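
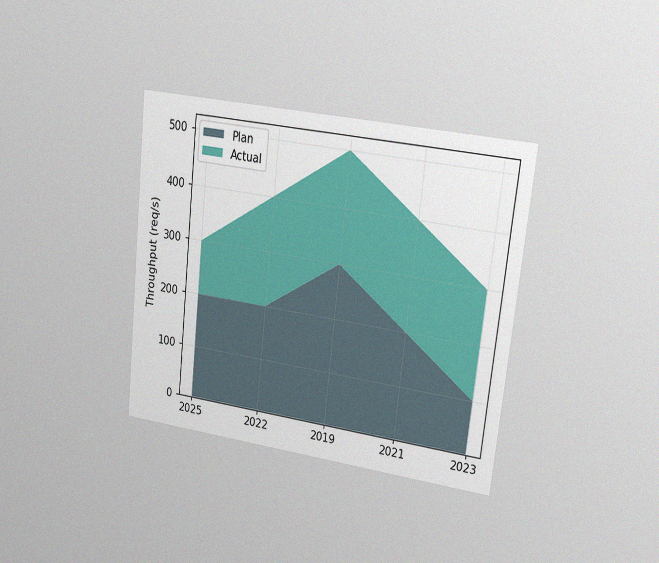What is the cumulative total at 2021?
The chart is tilted about 6° clockwise and viewed slightly from the right, with some photo noise. The stacked total at 2021 reaches 400req/s.

400req/s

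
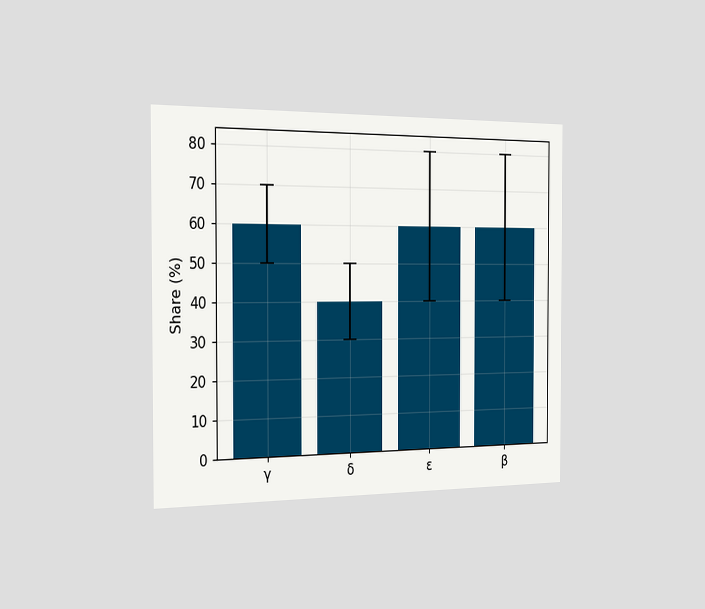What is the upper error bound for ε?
80%

The chart is viewed slightly from the left. The ε bar's upper whisker reaches 80%.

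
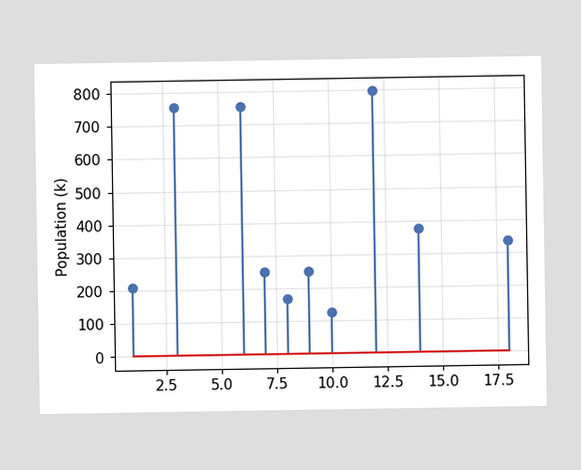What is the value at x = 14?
378k

The stem at x=14 reaches 378k.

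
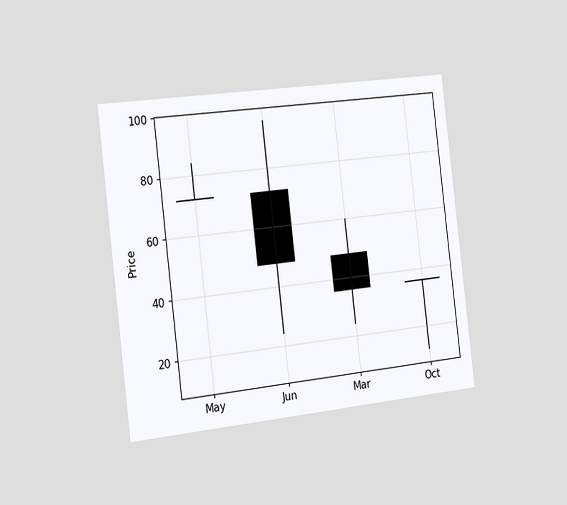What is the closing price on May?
72

The chart is tilted about 7° counter-clockwise and viewed slightly from the left. The May candle closes at 72.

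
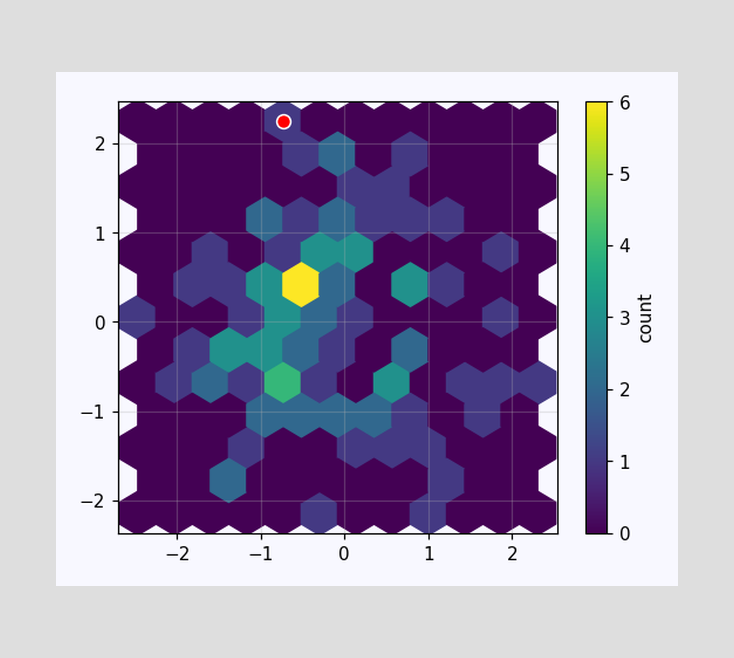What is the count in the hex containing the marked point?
1

The marked hex reads 1 on the colorbar.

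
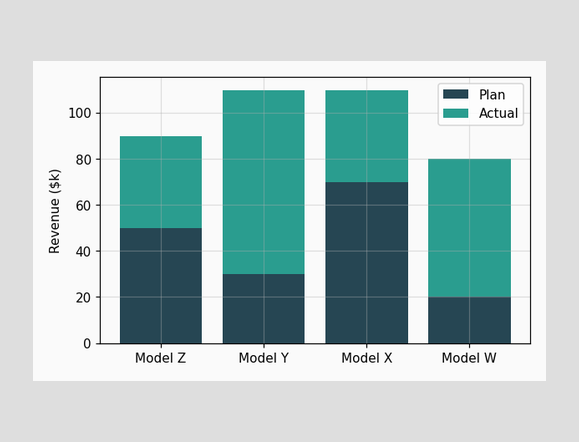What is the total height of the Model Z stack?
$90k

The Model Z stack's top reaches $90k on the y-axis.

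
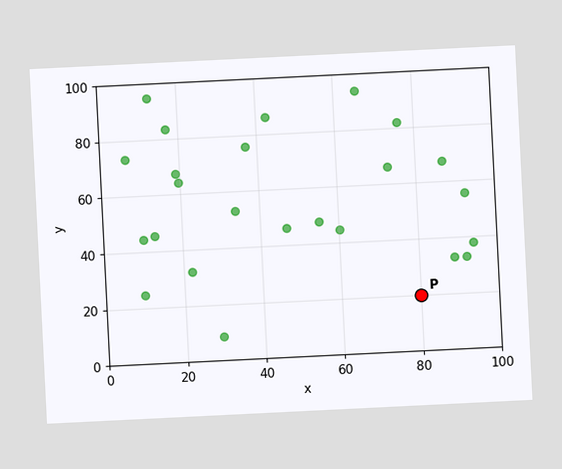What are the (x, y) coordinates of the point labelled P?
The chart is tilted about 3° counter-clockwise. Following the gridlines from P to each axis, P sits at (80, 20).

(80, 20)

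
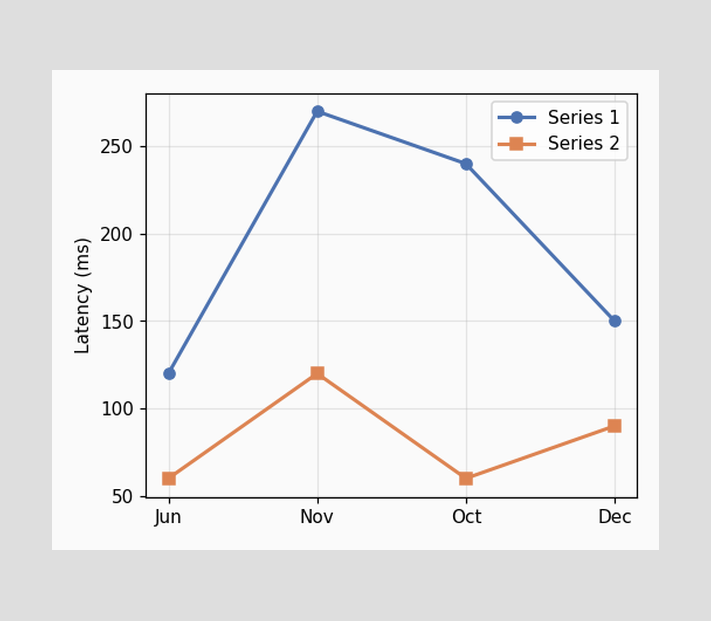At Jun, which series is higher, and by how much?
Series 1, by 60ms

At Jun, Series 1 sits above the other line by 60ms.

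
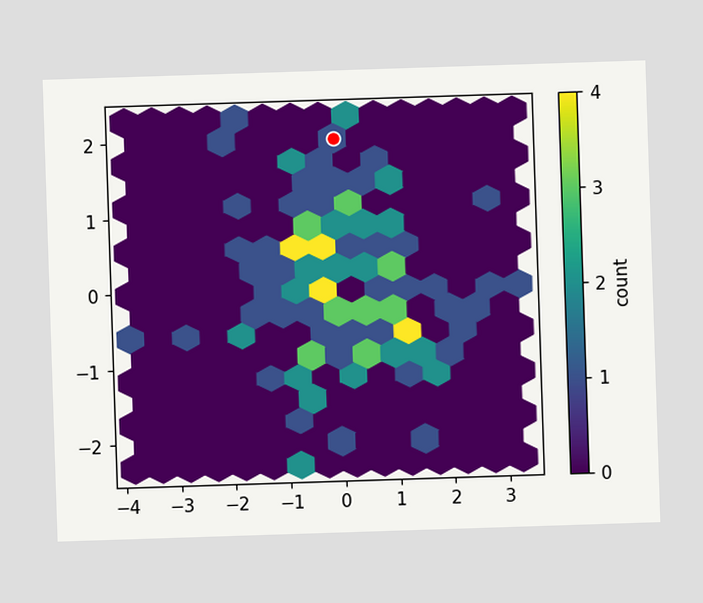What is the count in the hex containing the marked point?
The marked hex reads 1 on the colorbar.

1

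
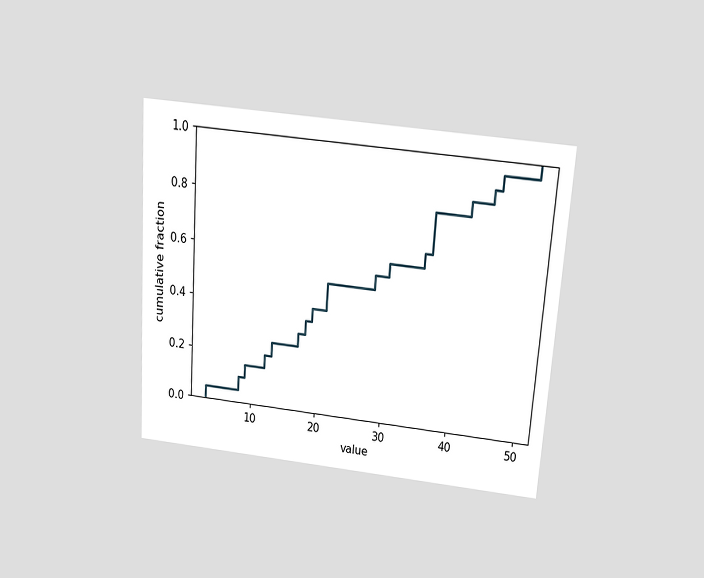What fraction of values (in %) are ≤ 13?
The chart is tilted about 4° clockwise and viewed slightly from above. At x=13 the ECDF step is at 25%.

25%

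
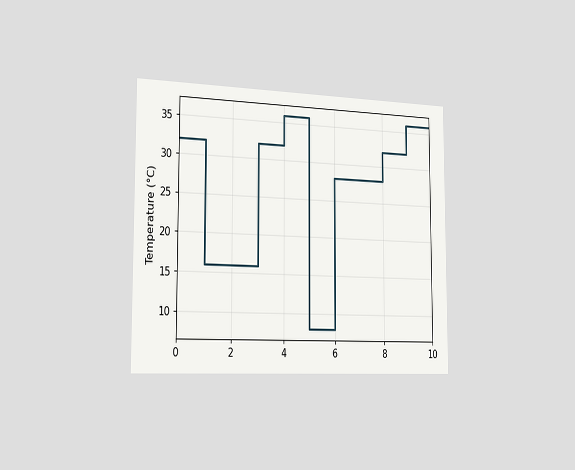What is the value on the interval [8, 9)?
32°C

The chart is viewed slightly from the left. On [8, 9) the step sits at 32°C.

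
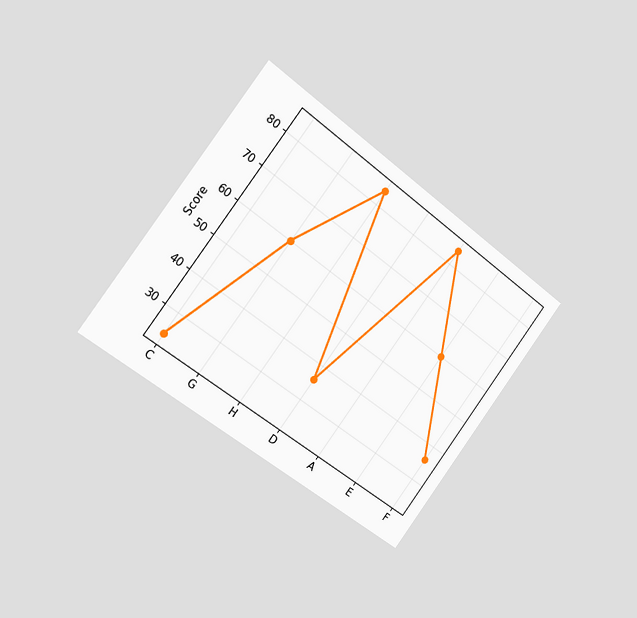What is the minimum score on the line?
24

The chart is tilted about 37° clockwise and viewed slightly from the left. The lowest point is at C, and reading across to the y-axis gives 24.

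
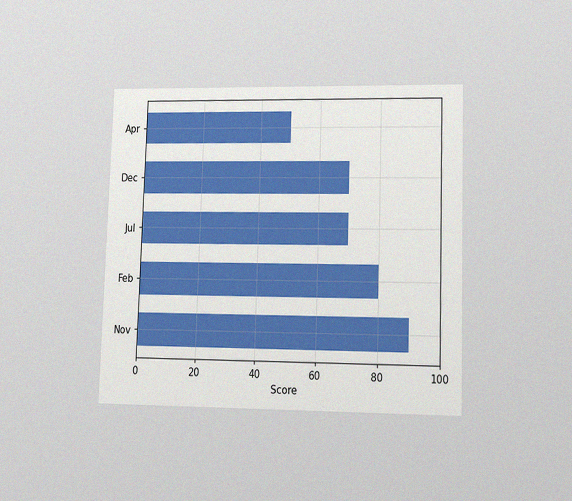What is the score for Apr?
The chart is viewed at a slight angle, with some photo noise. Reading along the chart's x-axis, the Apr bar reaches 50.

50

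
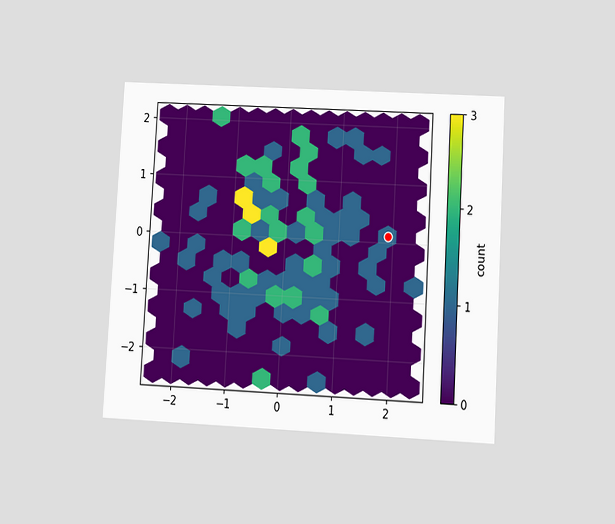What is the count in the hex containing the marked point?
The chart is tilted about 3° clockwise and viewed at a slight angle. The marked hex reads 1 on the colorbar.

1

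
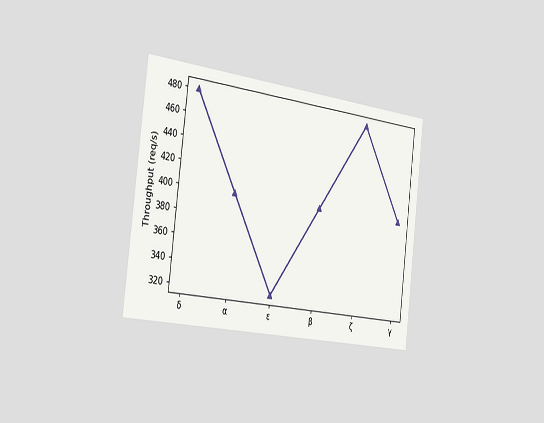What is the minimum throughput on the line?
320req/s

The chart is tilted about 7° clockwise and viewed slightly from the left. The lowest point is at ε, and reading across to the y-axis gives 320req/s.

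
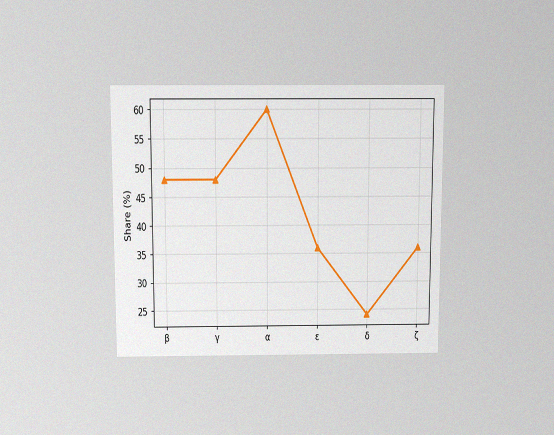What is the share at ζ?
The chart is viewed slightly from above, with some photo noise. At ζ, the line is at 36%.

36%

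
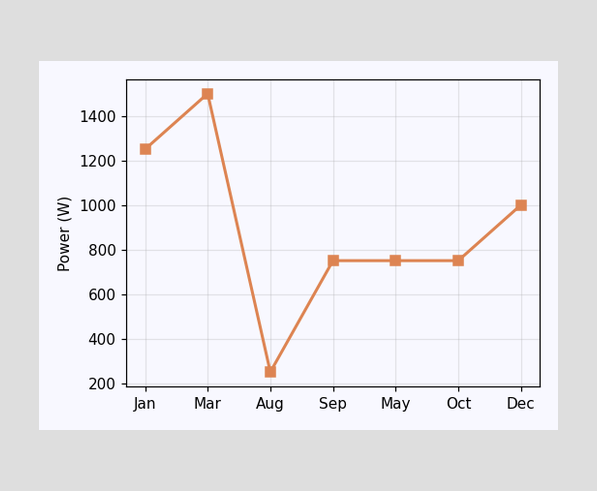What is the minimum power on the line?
The lowest point is at Aug, and reading across to the y-axis gives 250W.

250W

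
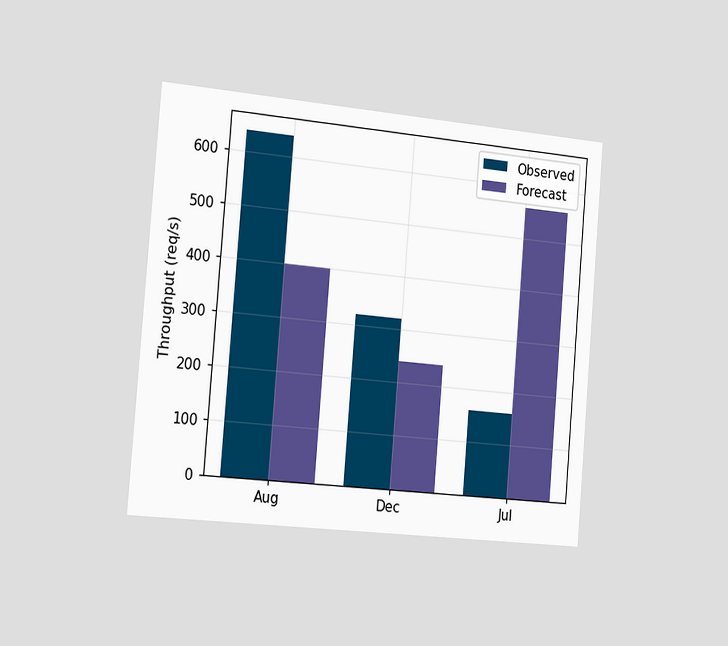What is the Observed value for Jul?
160req/s

The chart is tilted about 5° clockwise and viewed slightly from the left. The Observed bar at Jul reaches 160req/s on the y-axis.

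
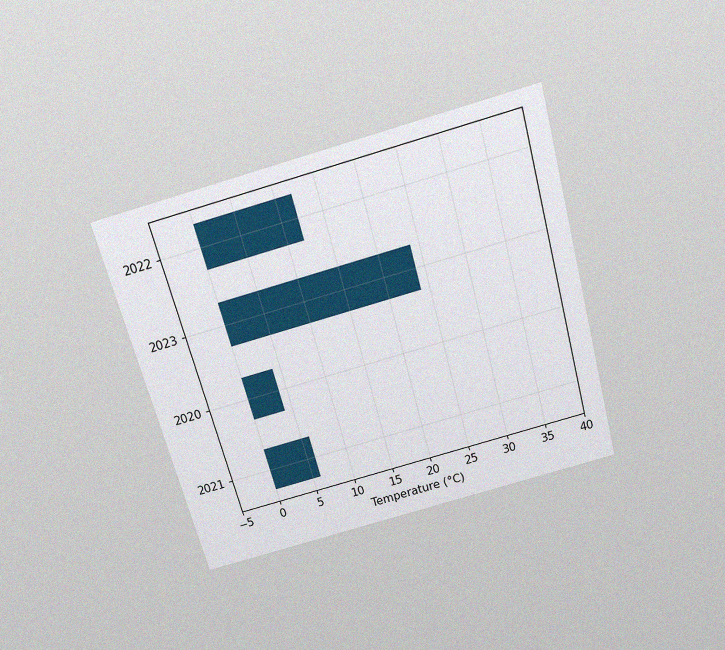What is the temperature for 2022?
12°C

The chart is tilted about 15° counter-clockwise and viewed slightly from above, with some photo noise. Reading along the chart's x-axis, the 2022 bar reaches 12°C.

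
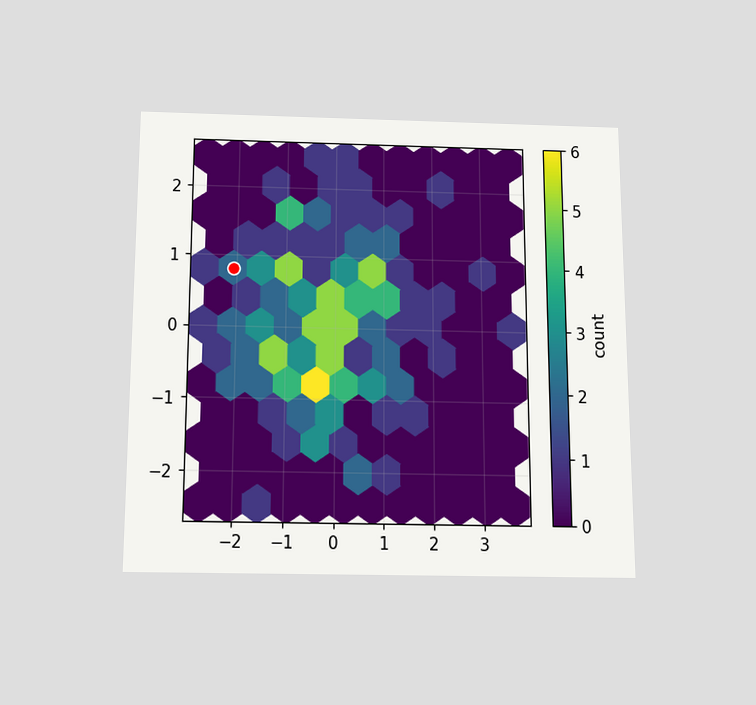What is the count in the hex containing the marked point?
2

The chart is viewed slightly from below. The marked hex reads 2 on the colorbar.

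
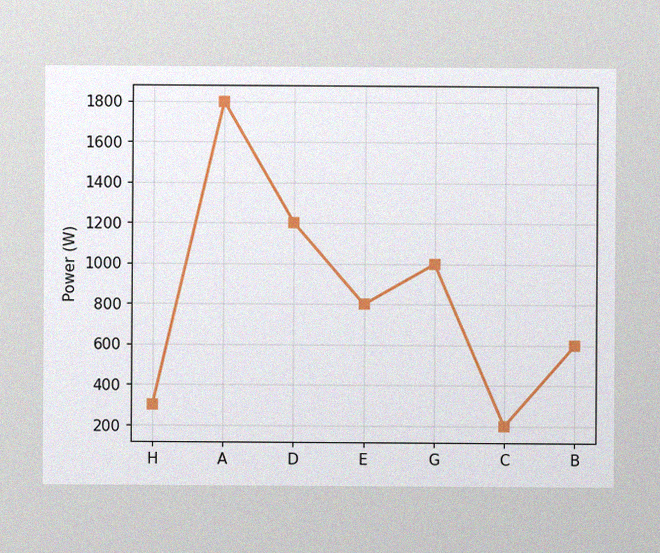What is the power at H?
The image has some photo noise and uneven lighting. At H, the line is at 300W.

300W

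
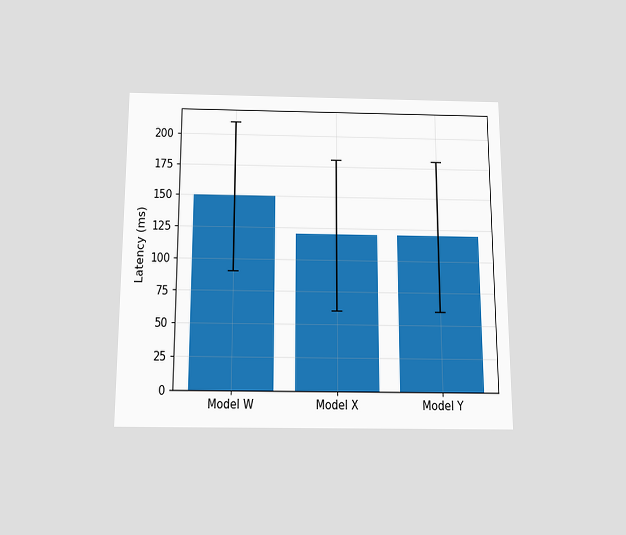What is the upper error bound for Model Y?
The chart is viewed slightly from below. The Model Y bar's upper whisker reaches 180ms.

180ms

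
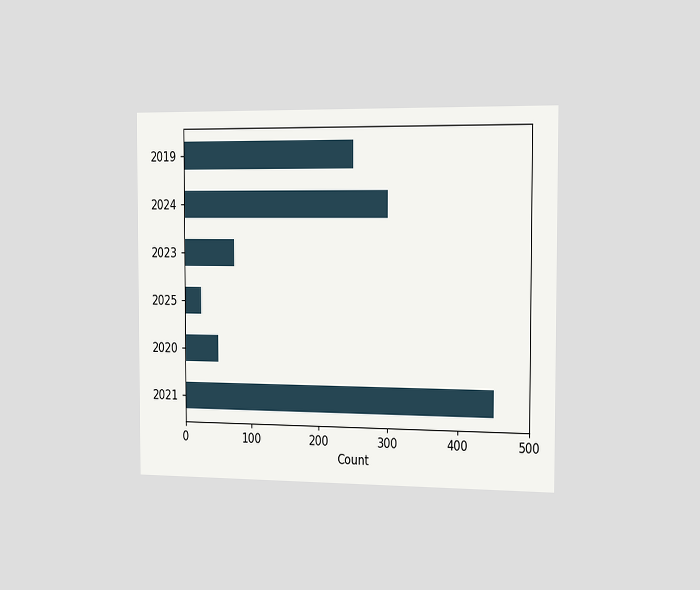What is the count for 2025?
The chart is viewed slightly from the right. Reading along the chart's x-axis, the 2025 bar reaches 25.

25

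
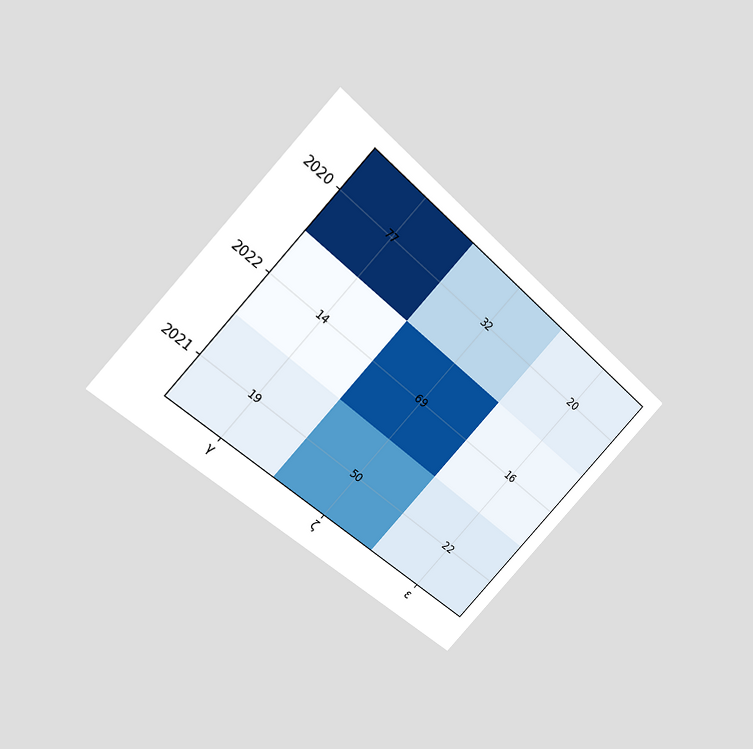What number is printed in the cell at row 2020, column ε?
The chart is tilted about 43° clockwise and viewed at a slight angle. The (2020, ε) cell reads 20.

20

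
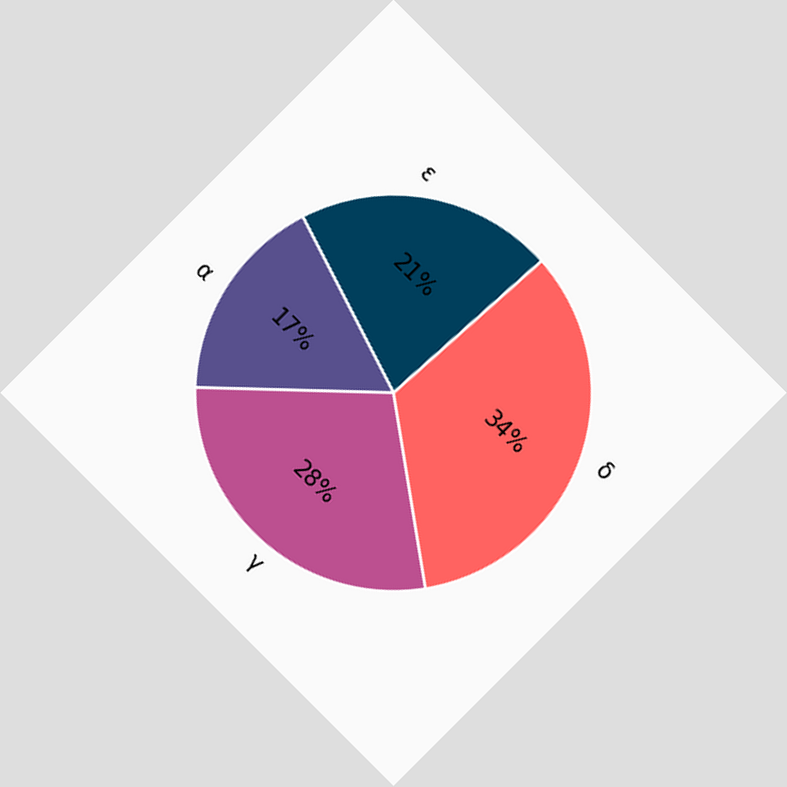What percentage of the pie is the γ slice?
28%

The chart is tilted about 45° clockwise. The γ slice takes up 28% of the pie.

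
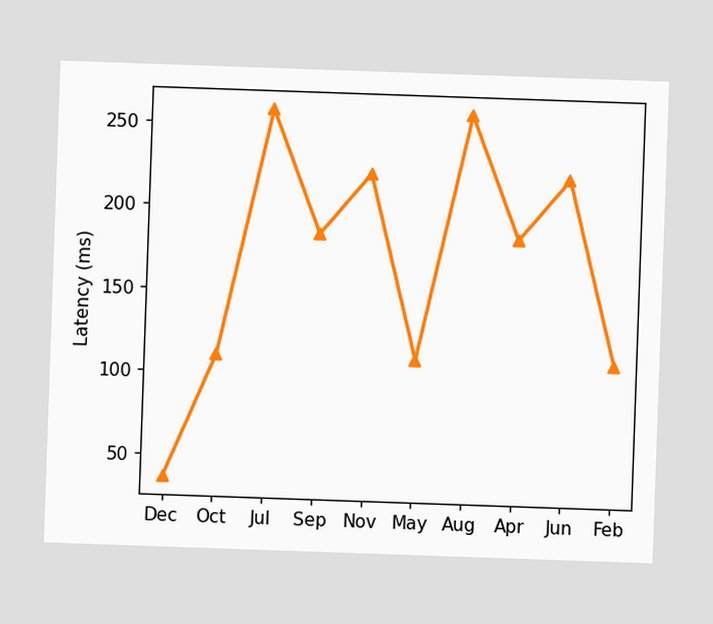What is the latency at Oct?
111ms

At Oct, the line is at 111ms.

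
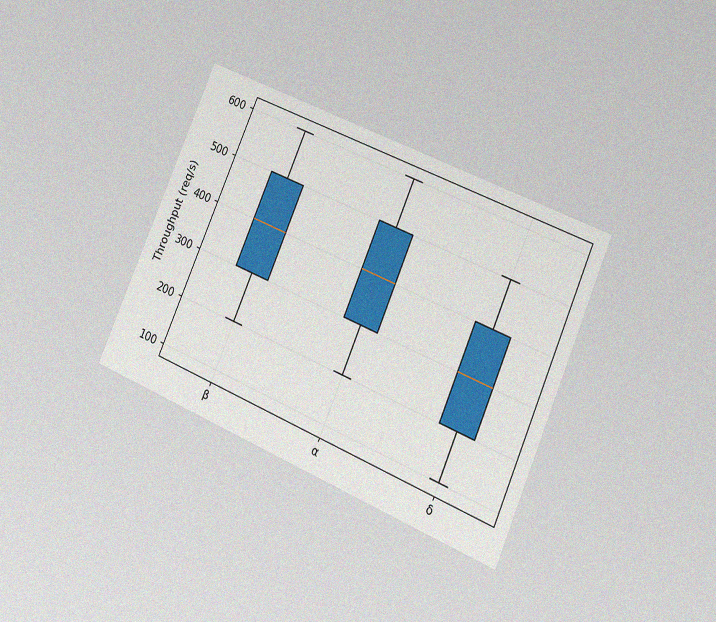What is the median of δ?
The chart is tilted about 23° clockwise and viewed at a slight angle, with some photo noise. The median line in the δ box sits at 300req/s.

300req/s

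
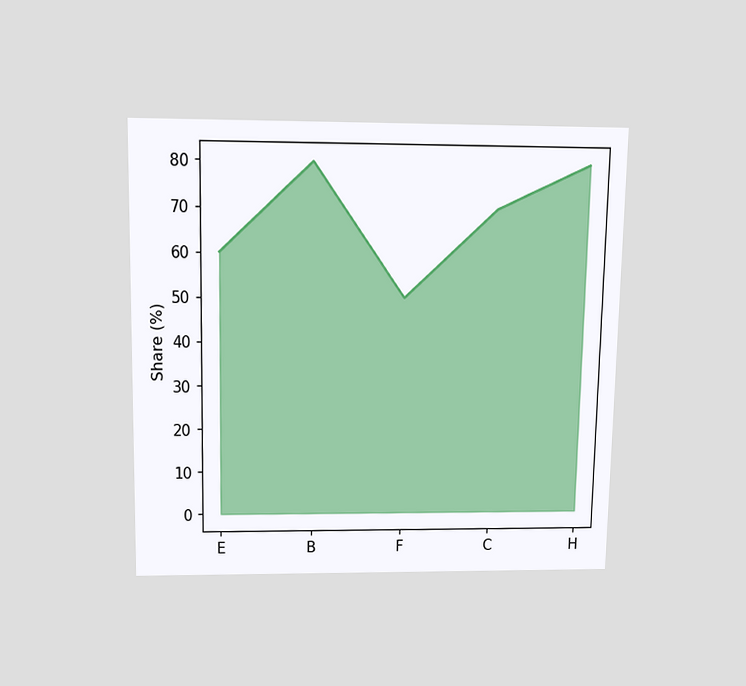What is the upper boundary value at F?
The chart is viewed slightly from above. At F the upper boundary is at 50%.

50%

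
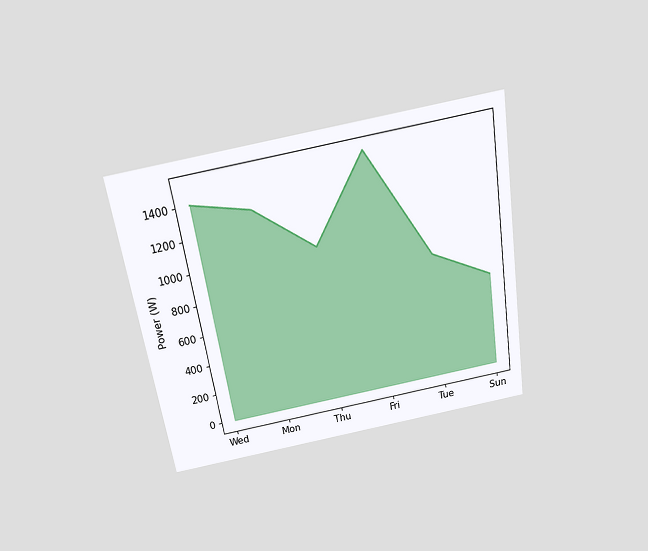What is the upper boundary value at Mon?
The chart is tilted about 9° counter-clockwise and viewed slightly from above. At Mon the upper boundary is at 1300W.

1300W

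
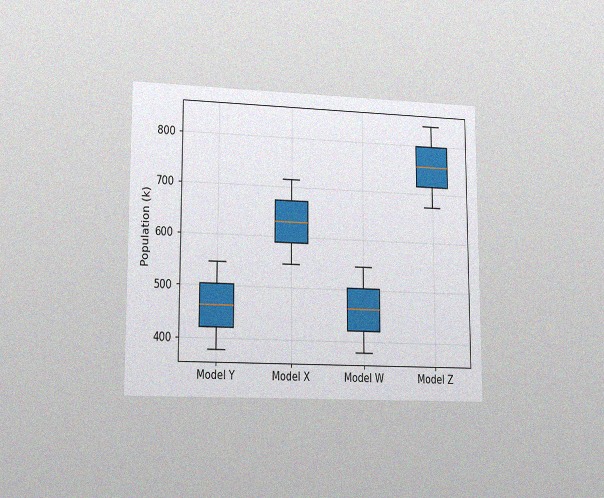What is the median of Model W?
462k

The chart is viewed at a slight angle, with some photo noise. The median line in the Model W box sits at 462k.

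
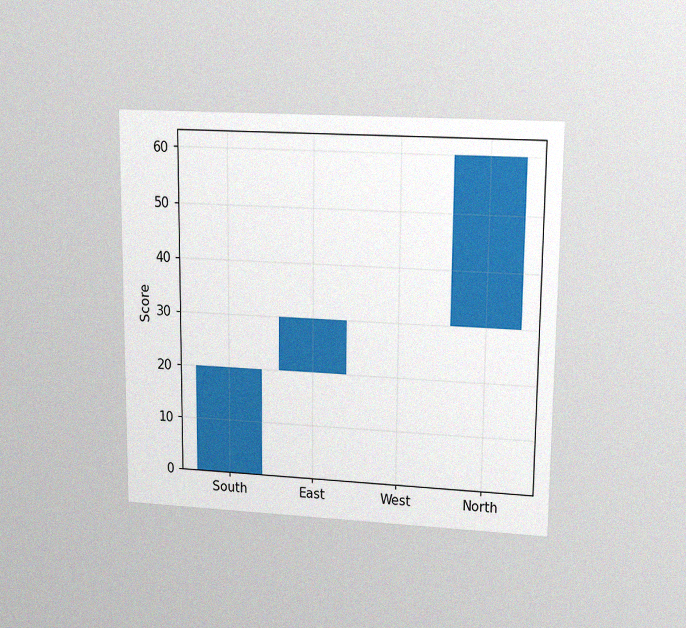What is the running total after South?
20

The chart is viewed at a slight angle, with some photo noise. After South the running total reaches 20.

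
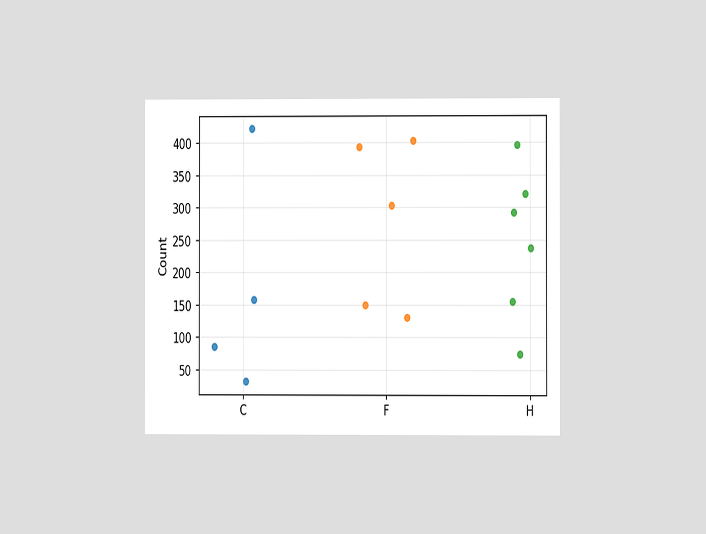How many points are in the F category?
The chart is viewed at a slight angle. Counting the markers in the F column gives 5.

5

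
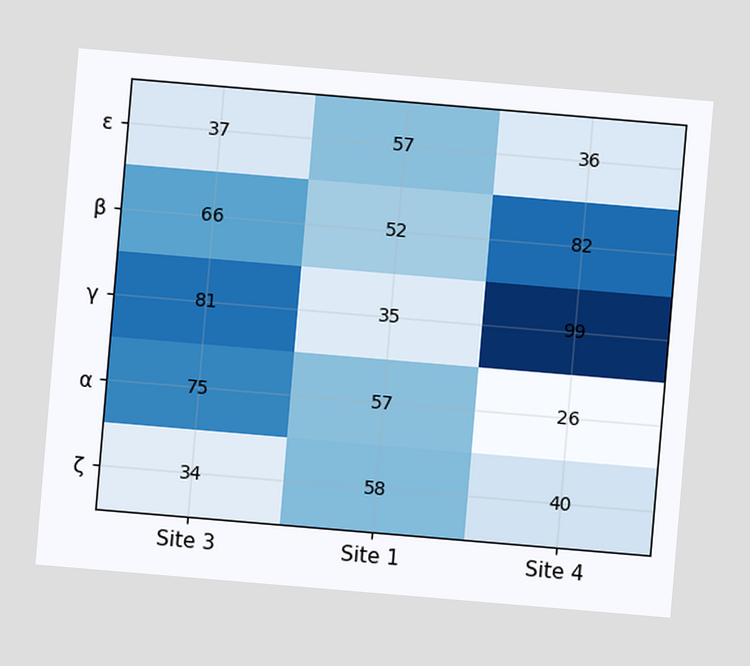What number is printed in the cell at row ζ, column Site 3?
34

The chart is tilted about 5° clockwise. The (ζ, Site 3) cell reads 34.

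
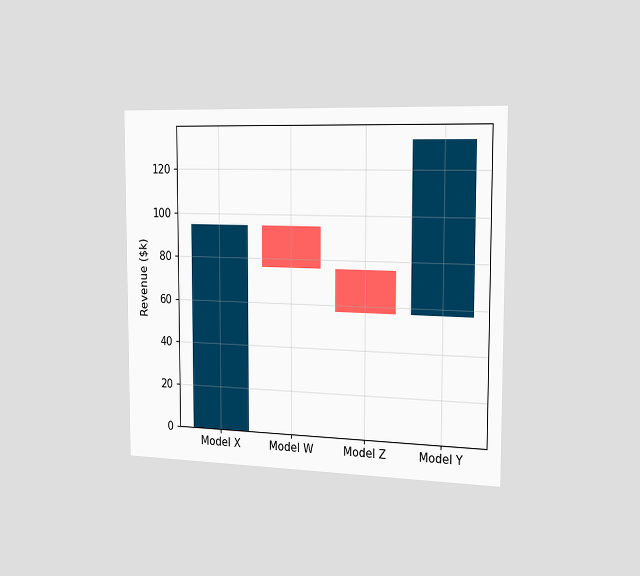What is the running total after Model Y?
The chart is viewed slightly from the right. After Model Y the running total reaches $133k.

$133k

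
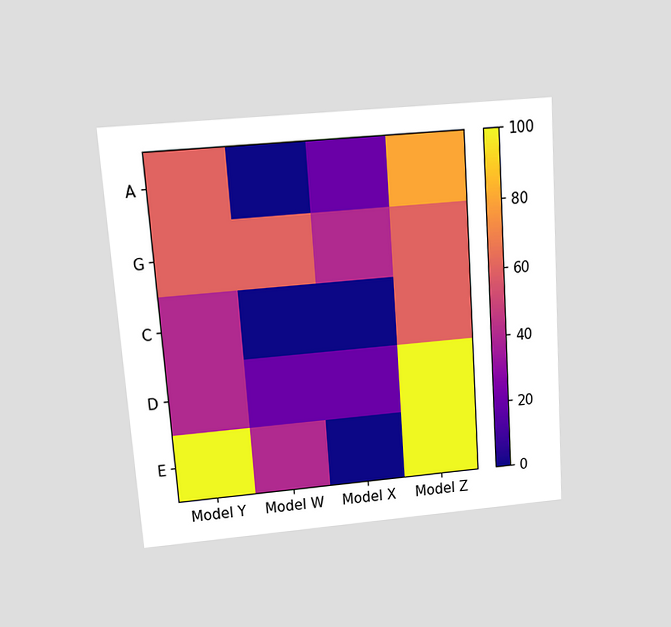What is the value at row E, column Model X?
0

The chart is tilted about 4° counter-clockwise and viewed at a slight angle. Matching cell (E, Model X) against the colorbar gives 0.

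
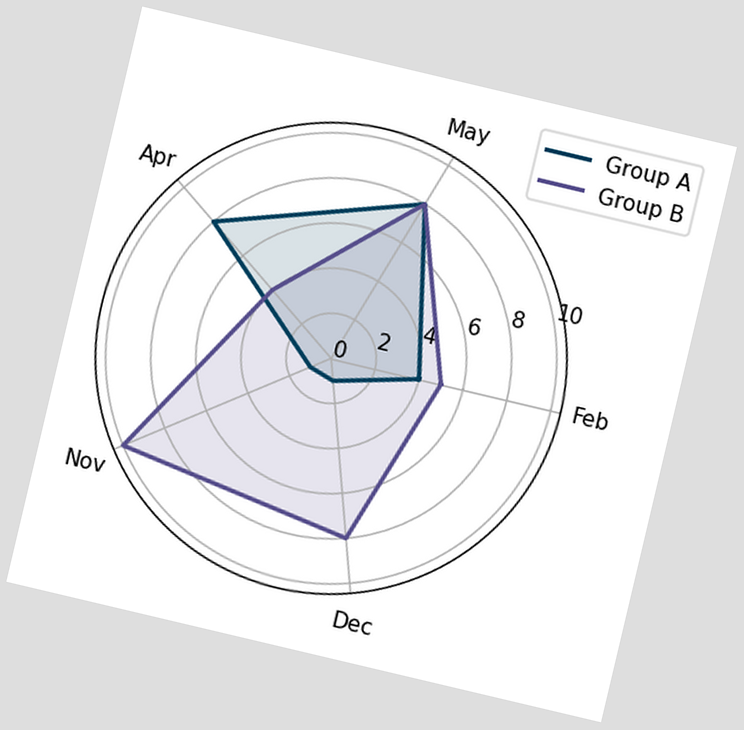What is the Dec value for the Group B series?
8

The chart is tilted about 13° clockwise. On the Dec axis, Group B reaches 8.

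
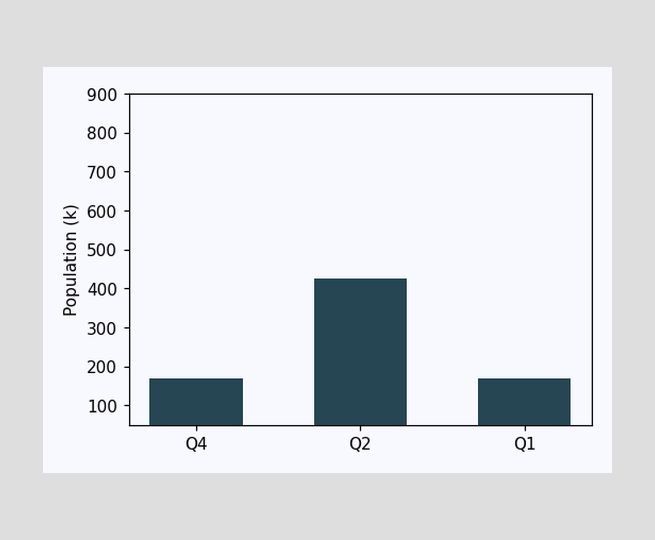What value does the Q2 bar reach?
Reading along the chart's y-axis, the Q2 bar reaches 425k.

425k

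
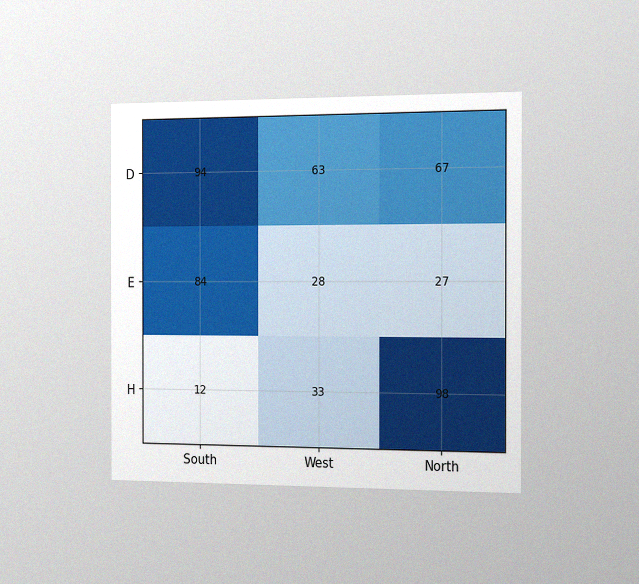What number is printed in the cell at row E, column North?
The chart is viewed slightly from the right, with some photo noise. The (E, North) cell reads 27.

27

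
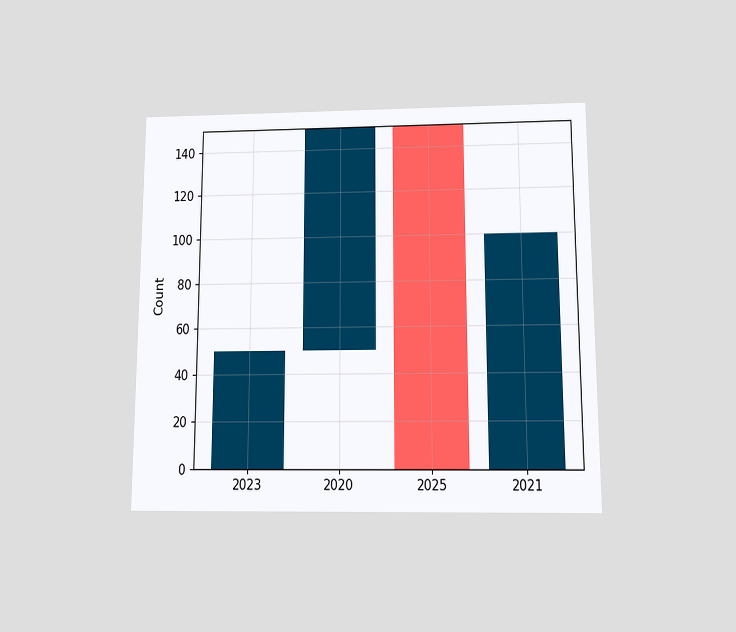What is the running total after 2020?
The chart is viewed slightly from below. After 2020 the running total reaches 150.

150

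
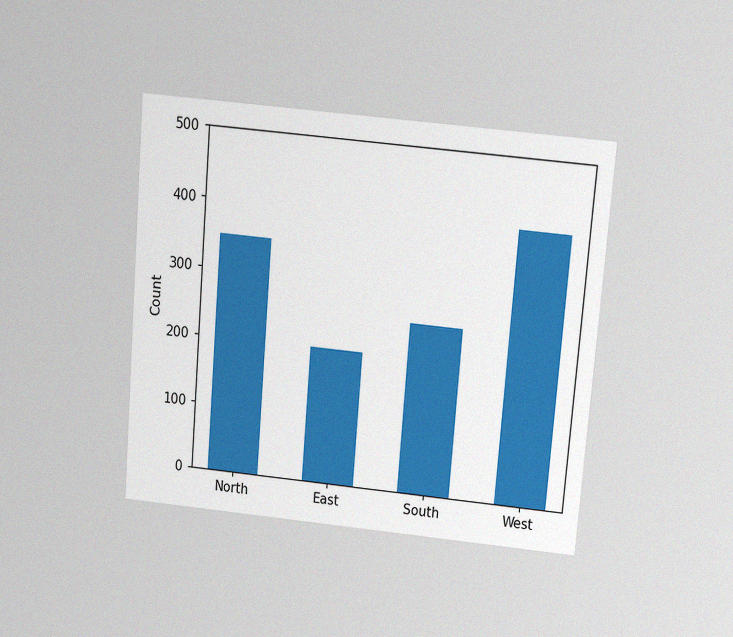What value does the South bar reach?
250

The chart is tilted about 5° clockwise and viewed slightly from above, with some photo noise. Reading along the chart's y-axis, the South bar reaches 250.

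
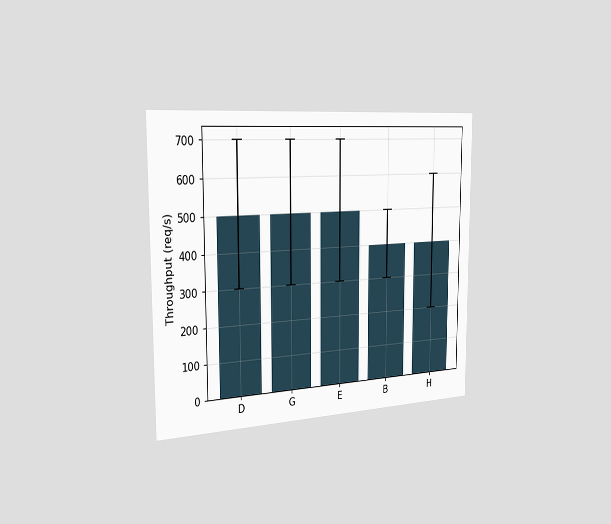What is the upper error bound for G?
700req/s

The chart is viewed slightly from the left. The G bar's upper whisker reaches 700req/s.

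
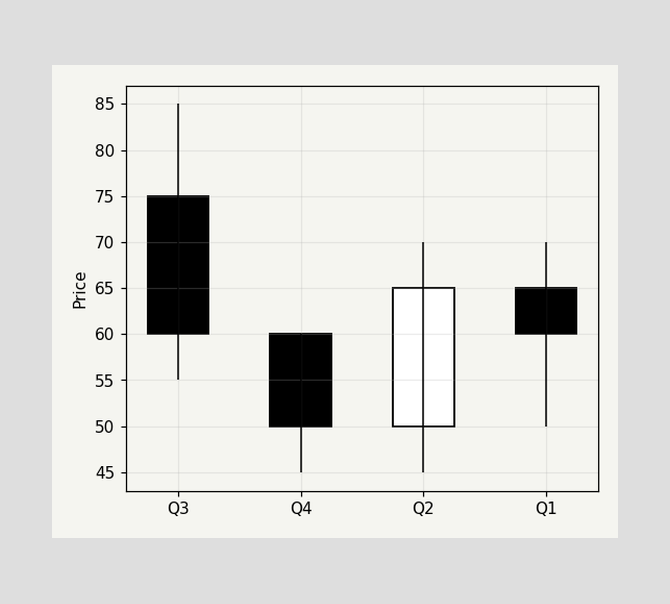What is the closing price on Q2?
The Q2 candle closes at 65.

65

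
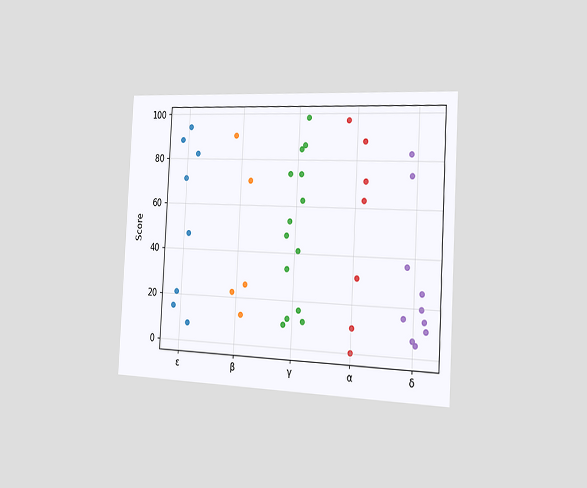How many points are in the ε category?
The chart is tilted about 3° clockwise and viewed slightly from the right. Counting the markers in the ε column gives 8.

8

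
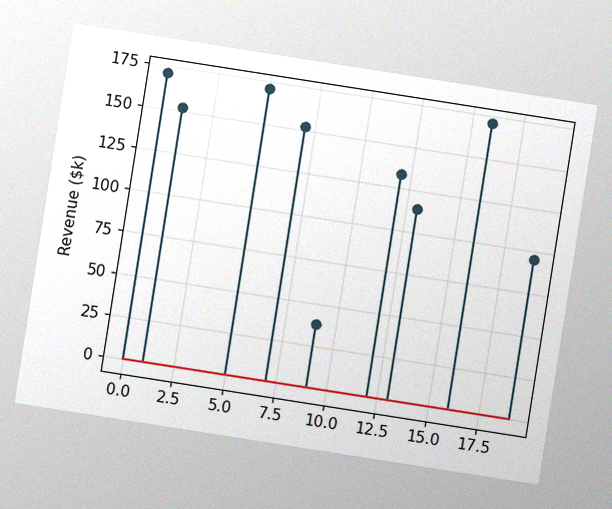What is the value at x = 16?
$171k

The chart is tilted about 9° clockwise, with some photo noise. The stem at x=16 reaches $171k.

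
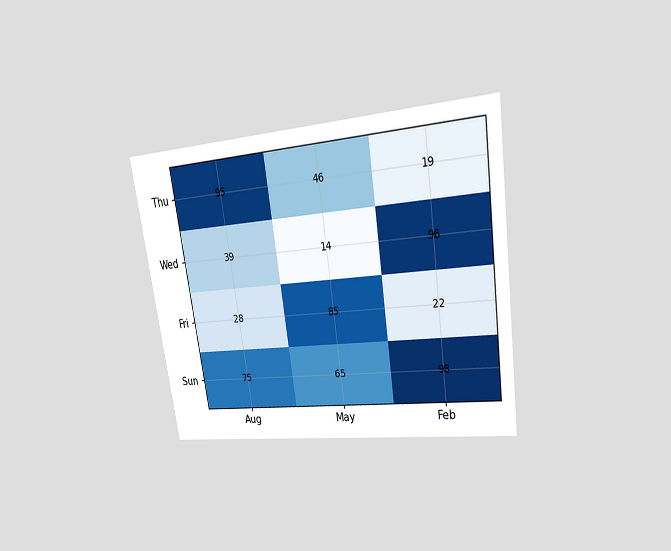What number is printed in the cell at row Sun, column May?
The chart is tilted about 8° counter-clockwise and viewed at a slight angle. The (Sun, May) cell reads 65.

65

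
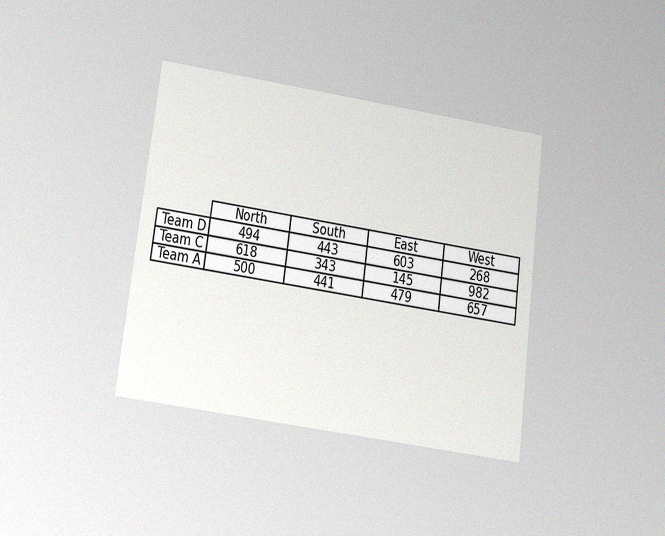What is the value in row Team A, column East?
479

The chart is tilted about 7° clockwise and viewed at a slight angle, with some photo noise. The (Team A, East) cell reads 479.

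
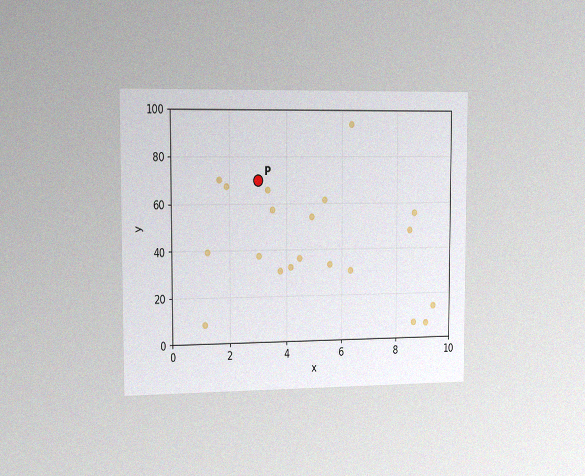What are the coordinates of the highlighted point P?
(3, 70)

The chart is viewed slightly from the left, with some photo noise. Following the gridlines from P to each axis, P sits at (3, 70).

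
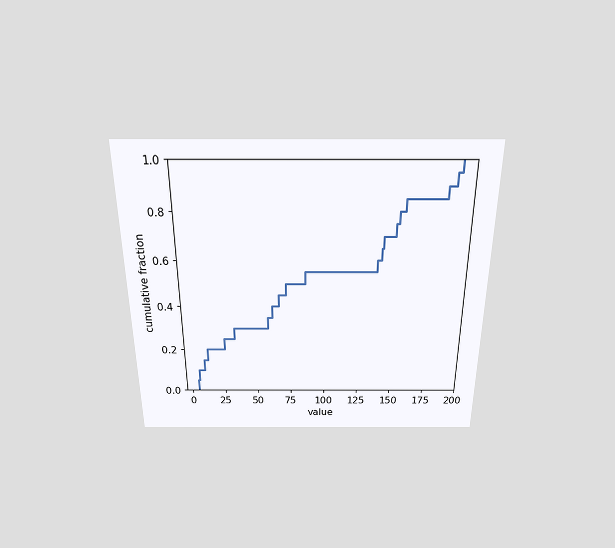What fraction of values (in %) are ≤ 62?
40%

The chart is viewed slightly from above. At x=62 the ECDF step is at 40%.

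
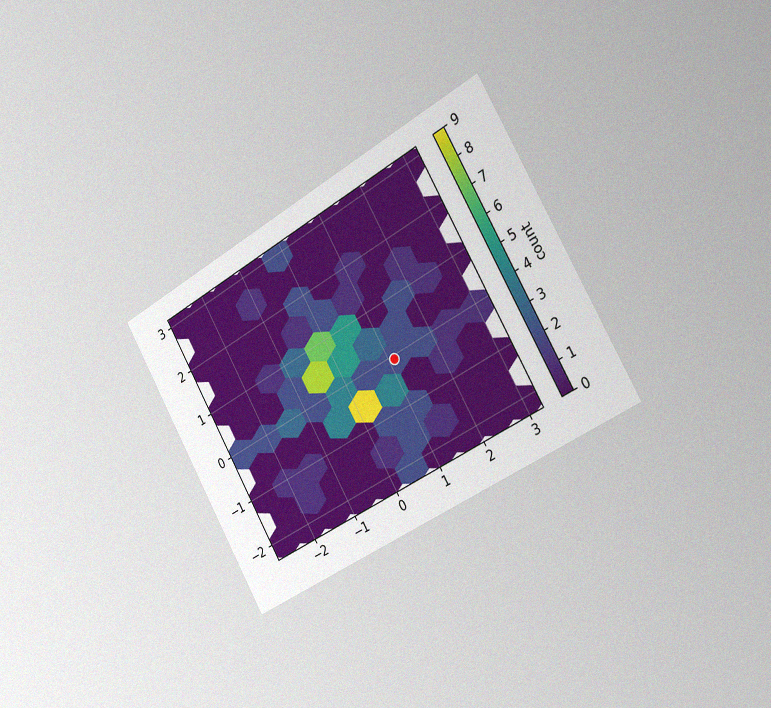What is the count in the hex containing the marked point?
The chart is tilted about 30° counter-clockwise and viewed slightly from the right, with some photo noise. The marked hex reads 2 on the colorbar.

2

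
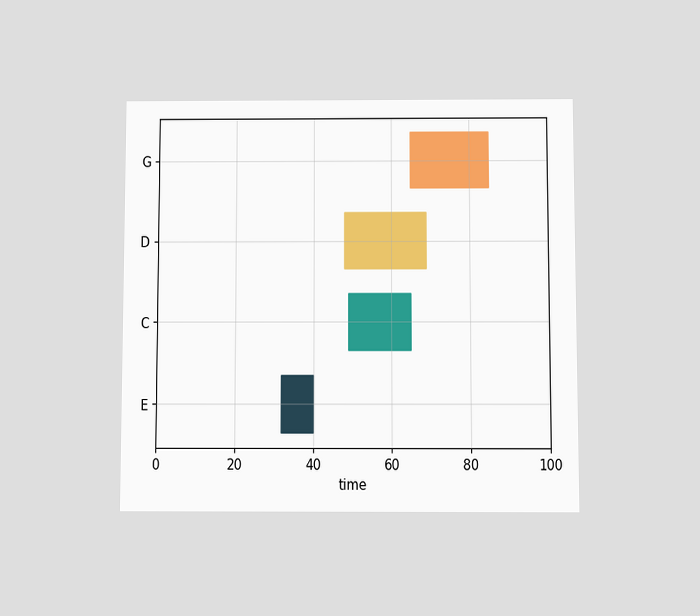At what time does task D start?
48

The chart is viewed slightly from below. The D bar begins at t=48.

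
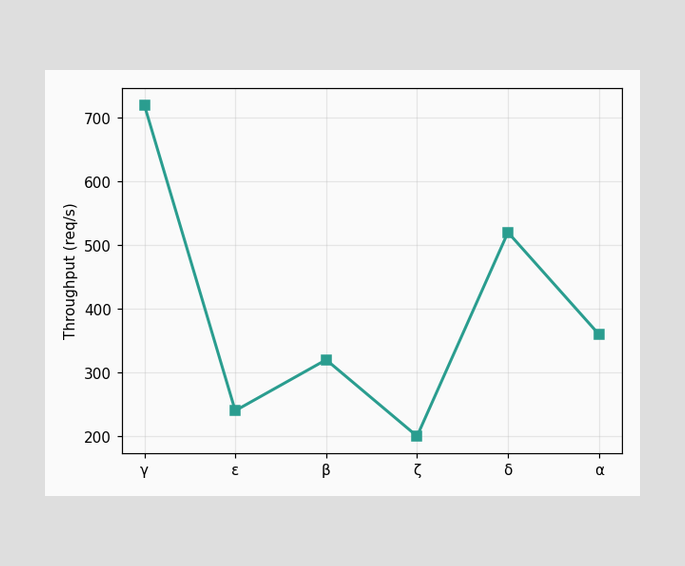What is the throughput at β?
At β, the line is at 320req/s.

320req/s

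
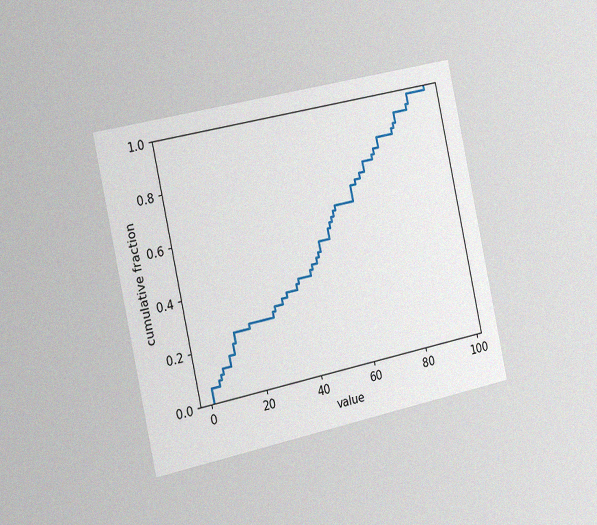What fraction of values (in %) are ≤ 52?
The chart is tilted about 12° counter-clockwise and viewed slightly from the left, with some photo noise. At x=52 the ECDF step is at 54%.

54%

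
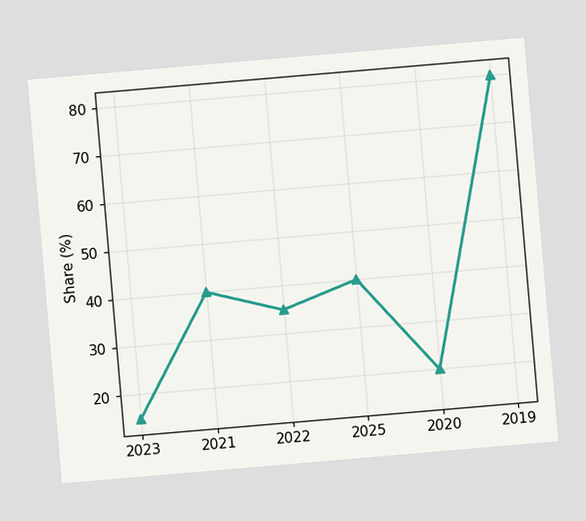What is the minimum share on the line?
15%

The chart is tilted about 5° counter-clockwise. The lowest point is at 2023, and reading across to the y-axis gives 15%.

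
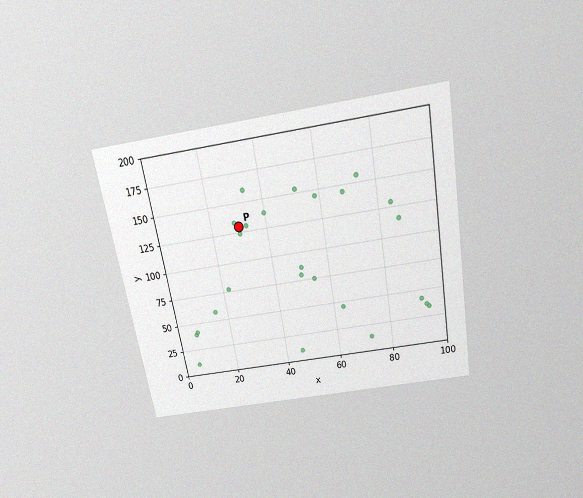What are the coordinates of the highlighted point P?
(30, 130)

The chart is tilted about 10° counter-clockwise and viewed slightly from above, with some photo noise. Following the gridlines from P to each axis, P sits at (30, 130).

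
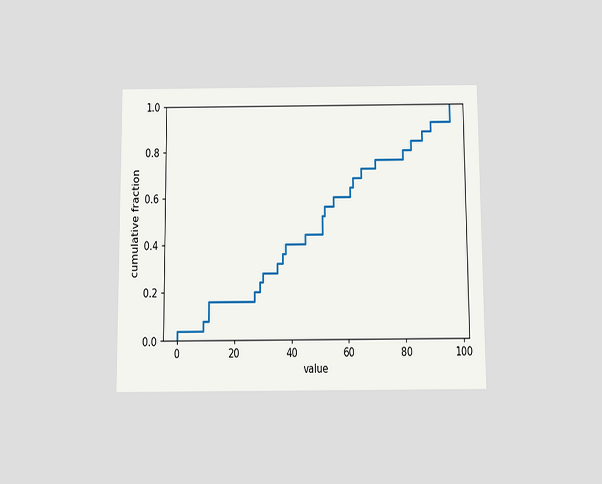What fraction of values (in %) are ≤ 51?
52%

The chart is viewed slightly from below. At x=51 the ECDF step is at 52%.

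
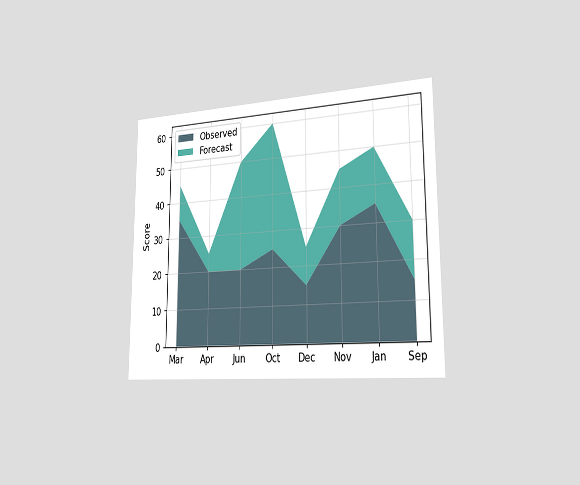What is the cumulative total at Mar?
The chart is viewed slightly from the right. The stacked total at Mar reaches 45.

45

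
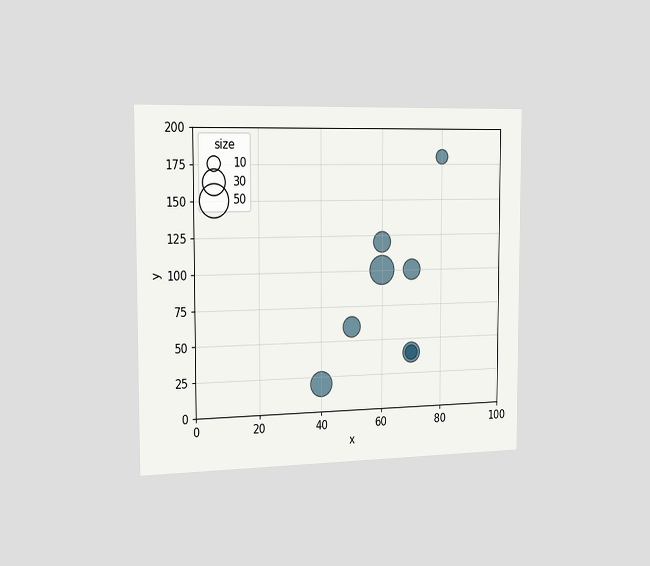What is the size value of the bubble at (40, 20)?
The chart is viewed slightly from the left. Matching the bubble at (40, 20) against the size legend gives 30.

30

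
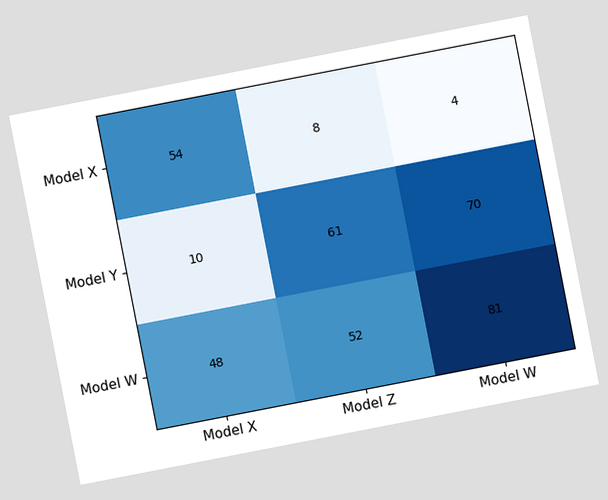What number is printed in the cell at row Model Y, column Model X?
The chart is tilted about 11° counter-clockwise. The (Model Y, Model X) cell reads 10.

10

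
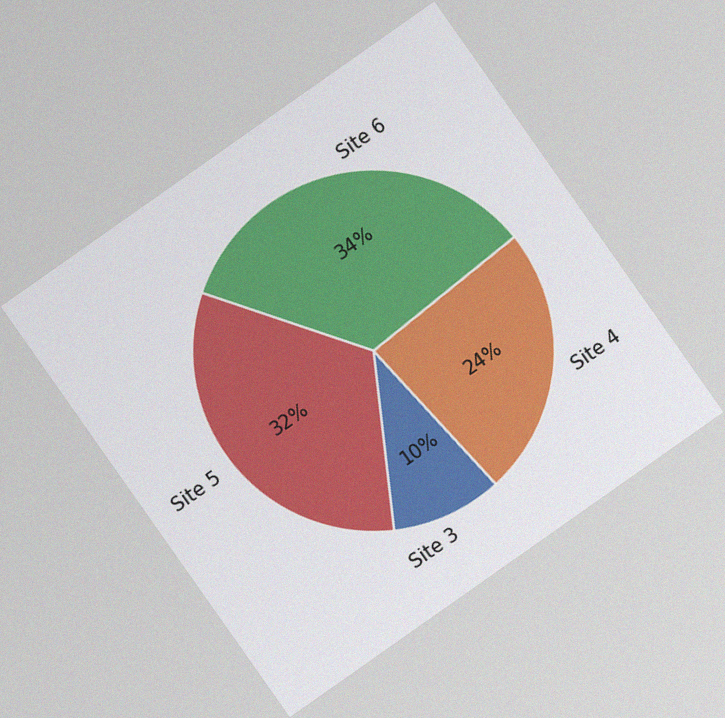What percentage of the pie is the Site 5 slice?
The chart is tilted about 35° counter-clockwise, with some photo noise. The Site 5 slice takes up 32% of the pie.

32%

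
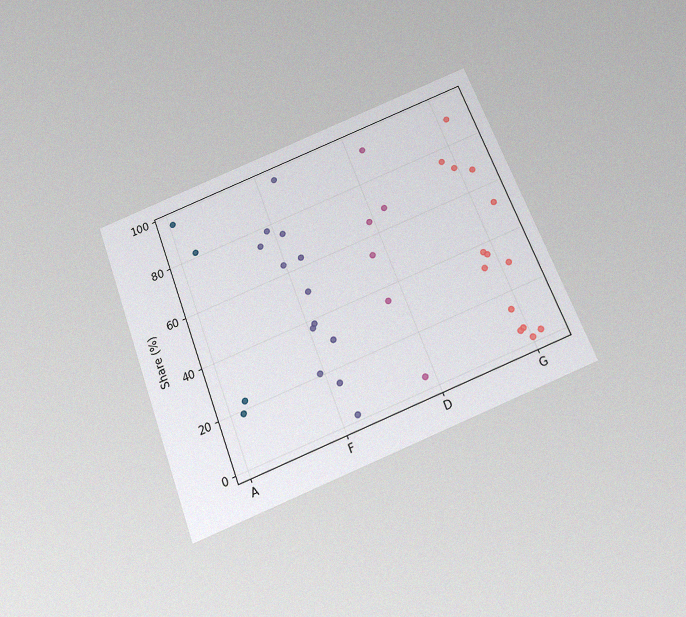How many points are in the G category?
The chart is tilted about 21° counter-clockwise and viewed slightly from below, with some photo noise. Counting the markers in the G column gives 14.

14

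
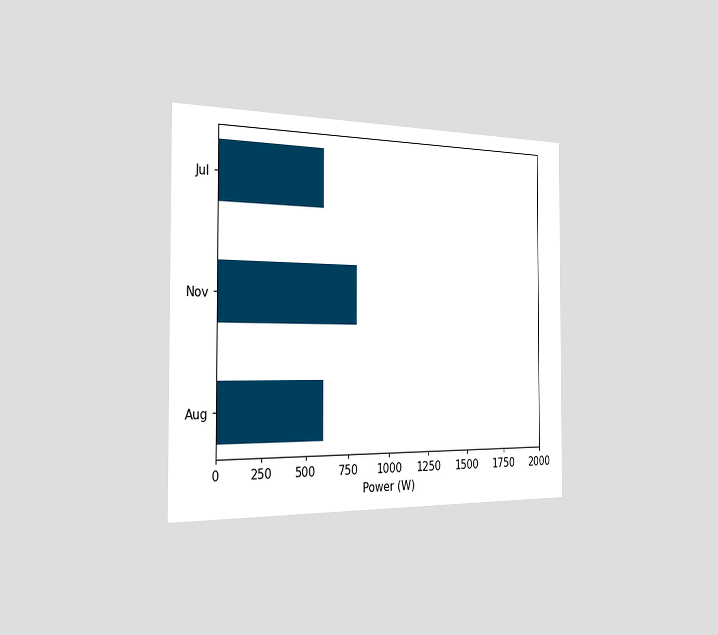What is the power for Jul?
The chart is viewed slightly from the left. Reading along the chart's x-axis, the Jul bar reaches 600W.

600W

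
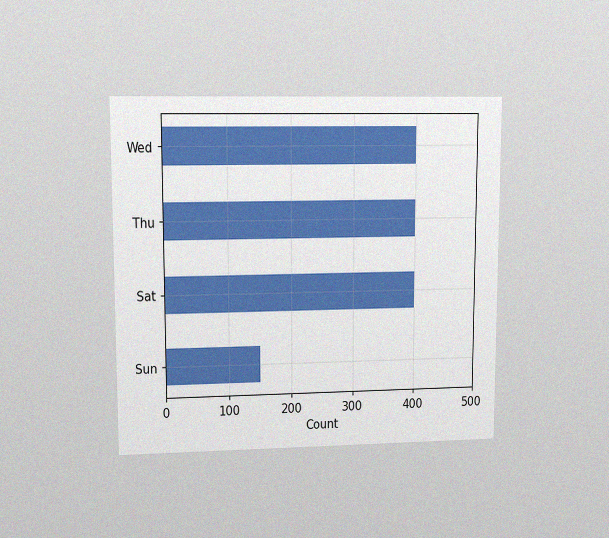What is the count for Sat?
400

The chart is viewed at a slight angle, with some photo noise. Reading along the chart's x-axis, the Sat bar reaches 400.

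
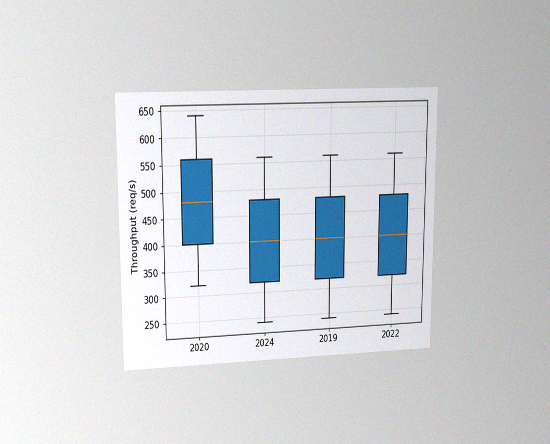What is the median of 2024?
The chart is viewed at a slight angle, with some photo noise. The median line in the 2024 box sits at 400req/s.

400req/s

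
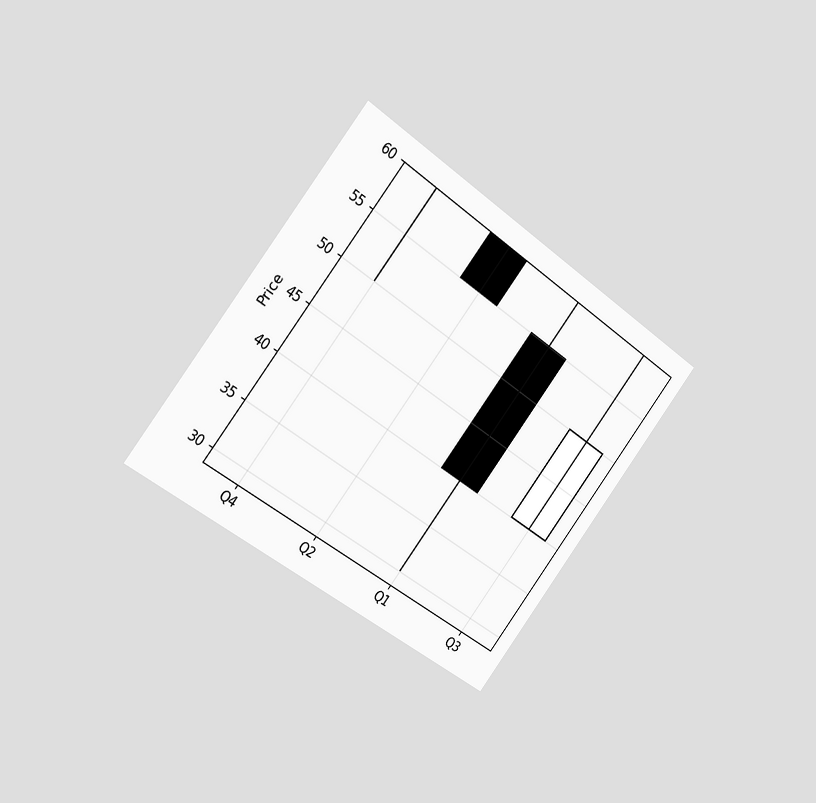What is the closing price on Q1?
40

The chart is tilted about 38° clockwise and viewed slightly from the left. The Q1 candle closes at 40.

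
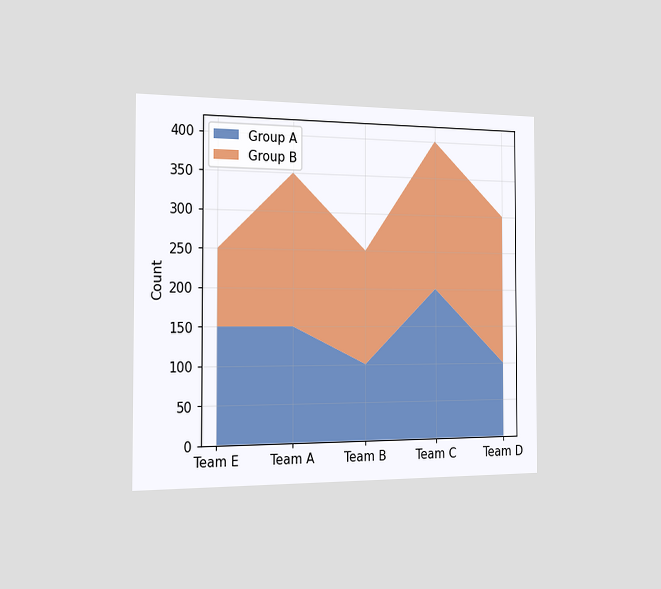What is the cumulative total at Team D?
300

The chart is viewed slightly from the left. The stacked total at Team D reaches 300.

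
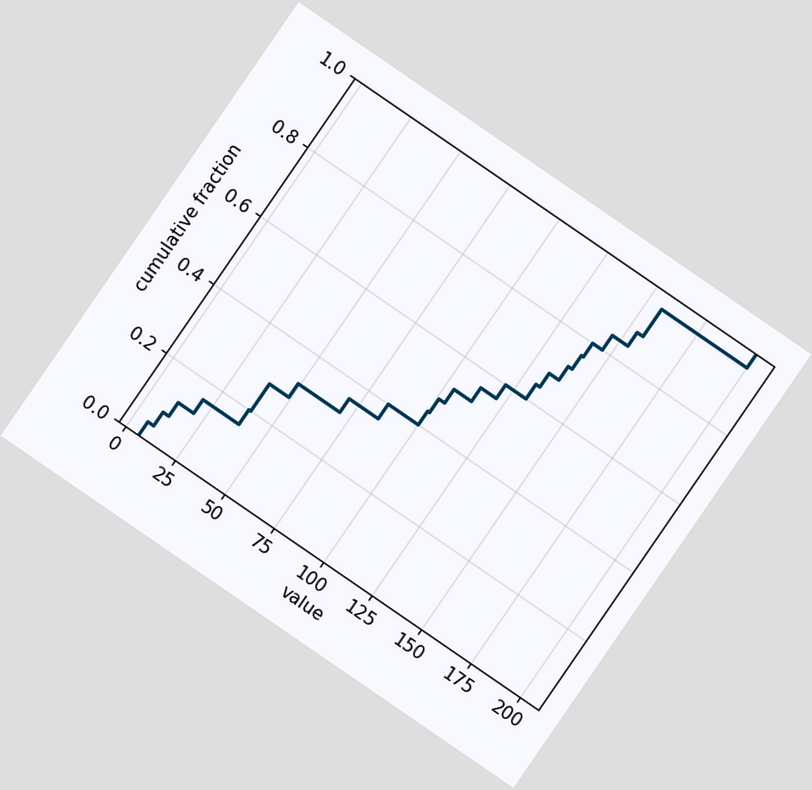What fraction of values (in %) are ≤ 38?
The chart is tilted about 34° clockwise. At x=38 the ECDF step is at 20%.

20%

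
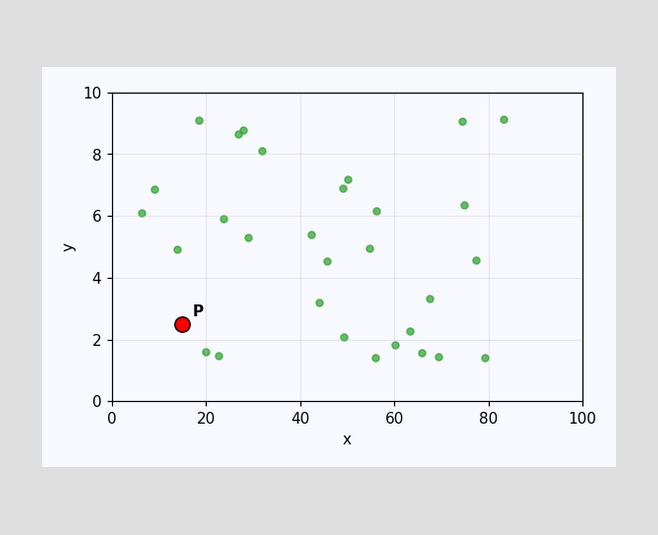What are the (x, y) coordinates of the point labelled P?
Following the gridlines from P to each axis, P sits at (15, 2.5).

(15, 2.5)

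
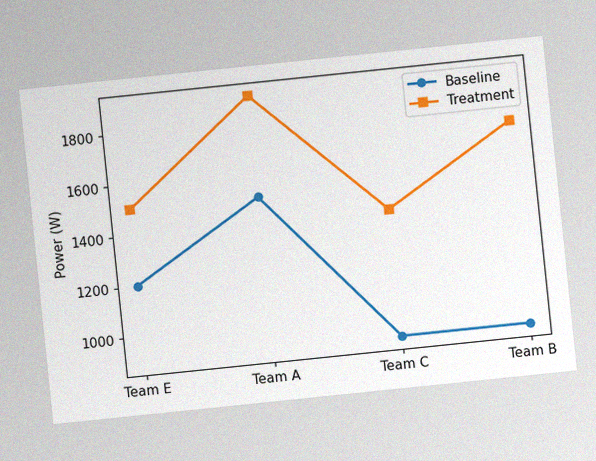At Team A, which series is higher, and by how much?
The chart is tilted about 6° counter-clockwise, with some photo noise. At Team A, Treatment sits above the other line by 400W.

Treatment, by 400W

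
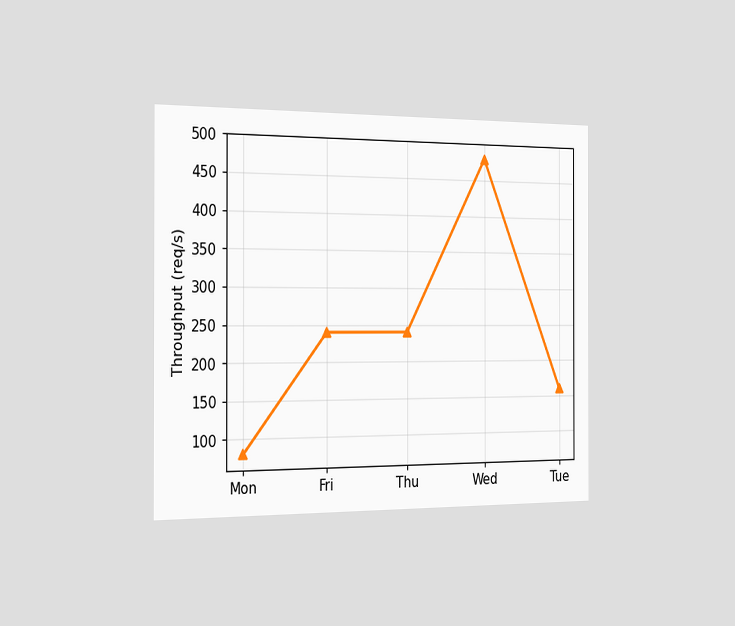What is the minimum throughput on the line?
The chart is viewed slightly from the left. The lowest point is at Mon, and reading across to the y-axis gives 80req/s.

80req/s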